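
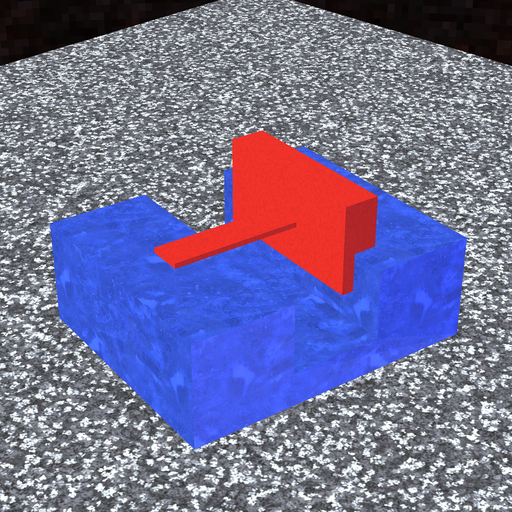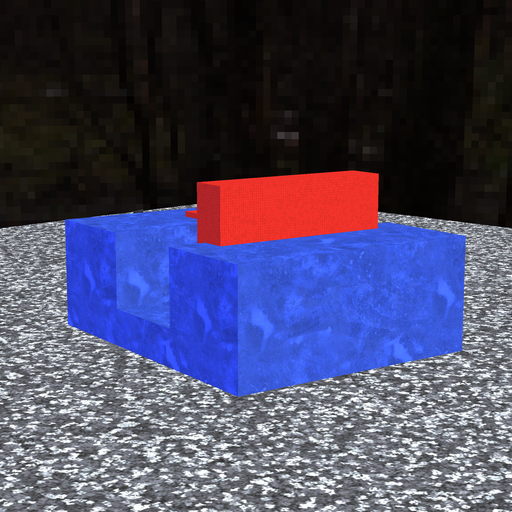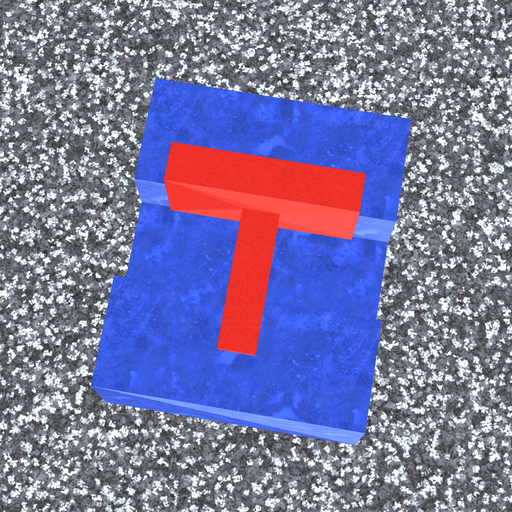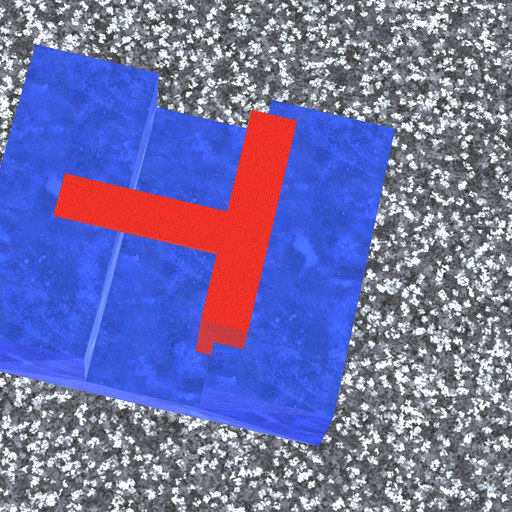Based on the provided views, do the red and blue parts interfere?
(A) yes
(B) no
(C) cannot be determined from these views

(A) yes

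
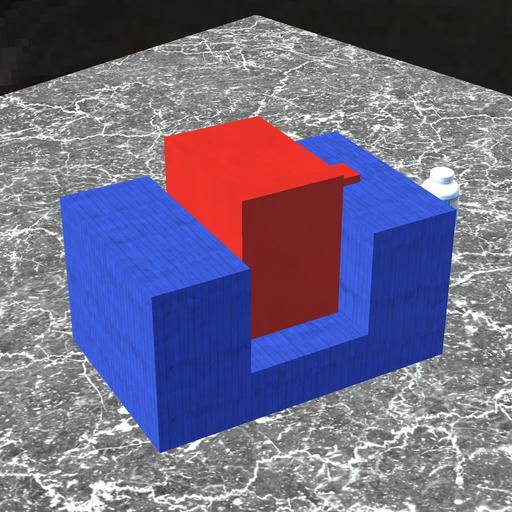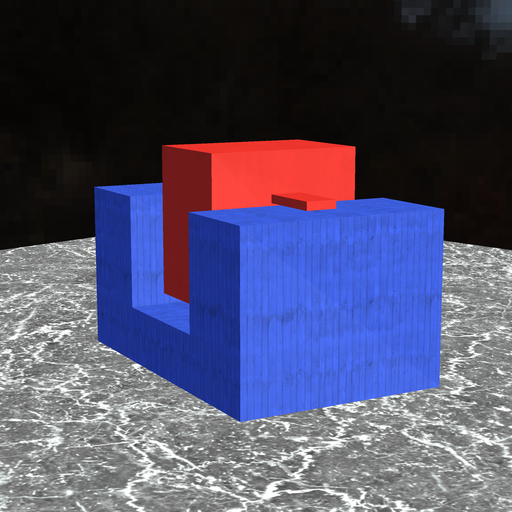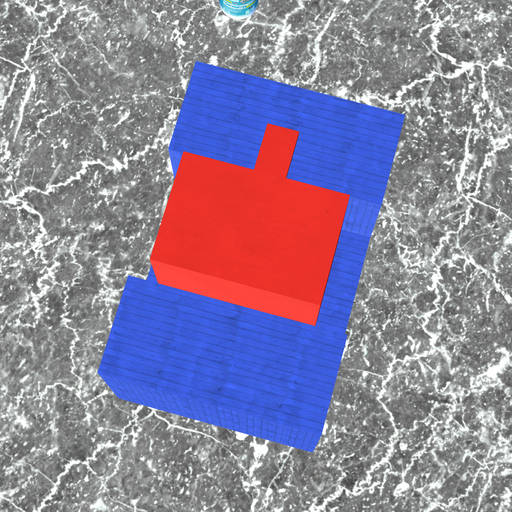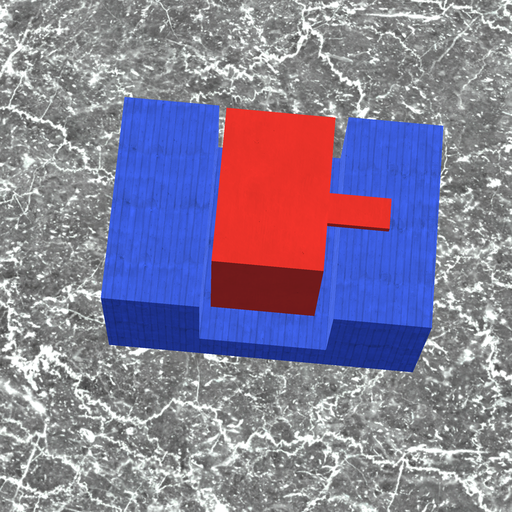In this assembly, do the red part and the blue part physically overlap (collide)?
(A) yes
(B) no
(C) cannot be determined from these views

(B) no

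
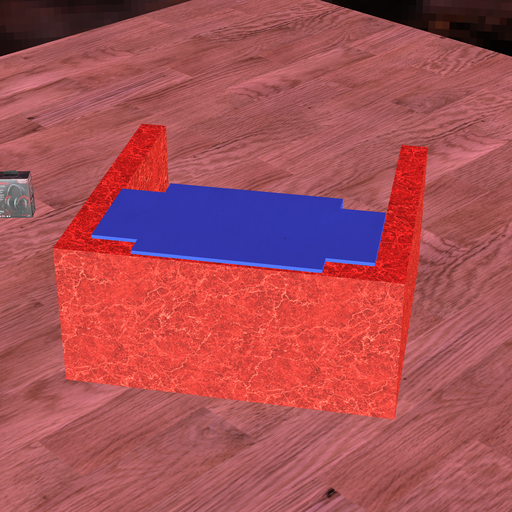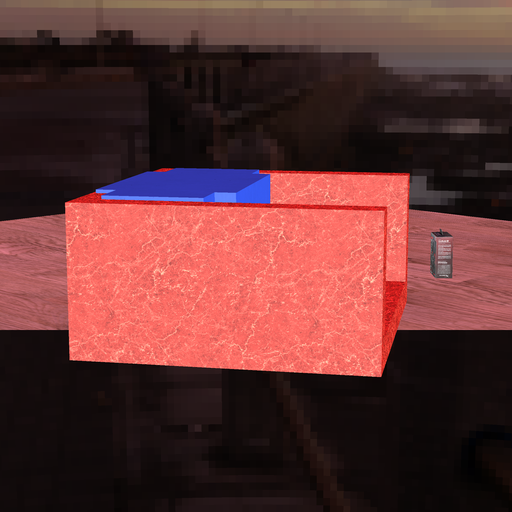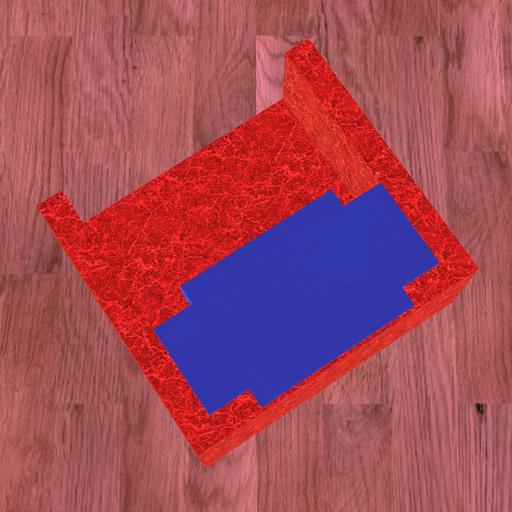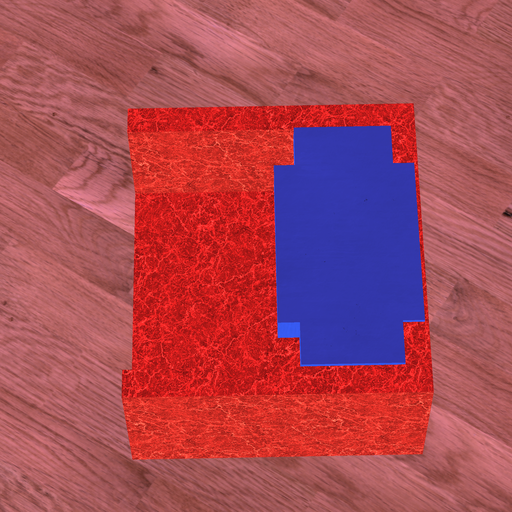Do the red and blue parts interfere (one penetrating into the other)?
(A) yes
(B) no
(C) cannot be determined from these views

(A) yes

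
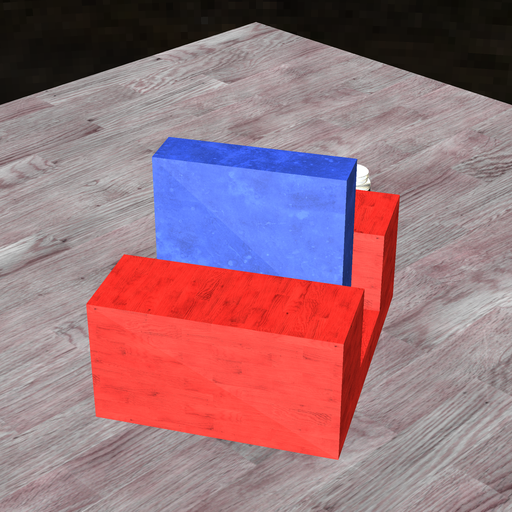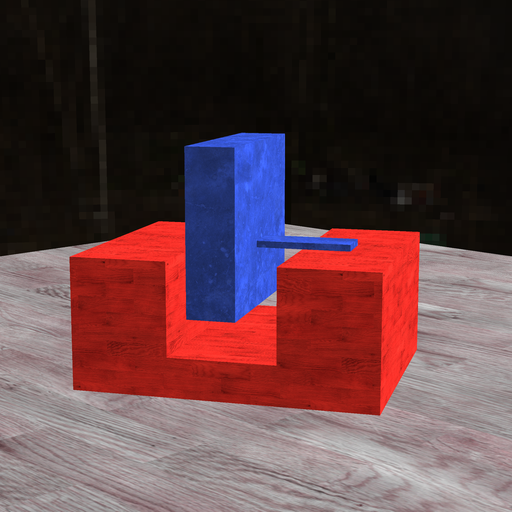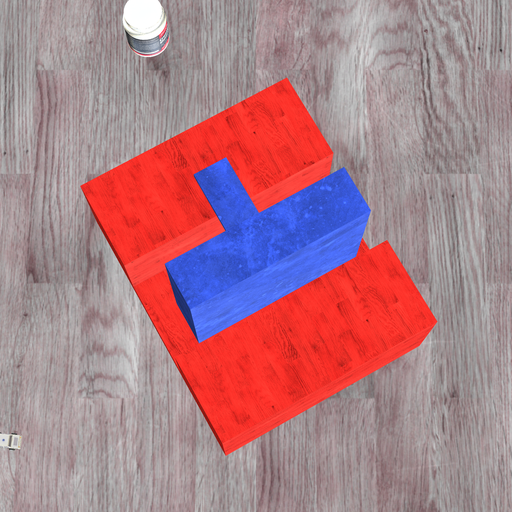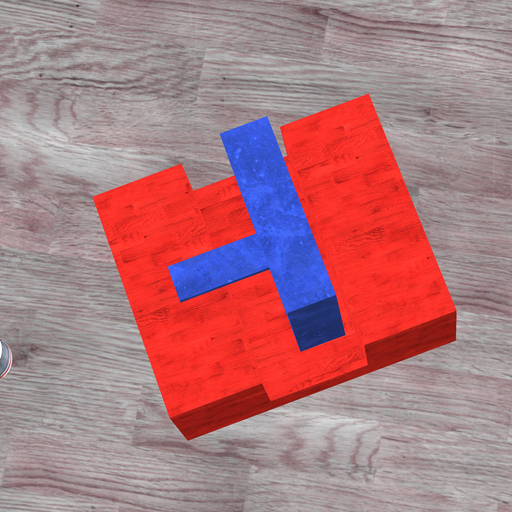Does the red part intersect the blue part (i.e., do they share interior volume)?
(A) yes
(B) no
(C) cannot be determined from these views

(B) no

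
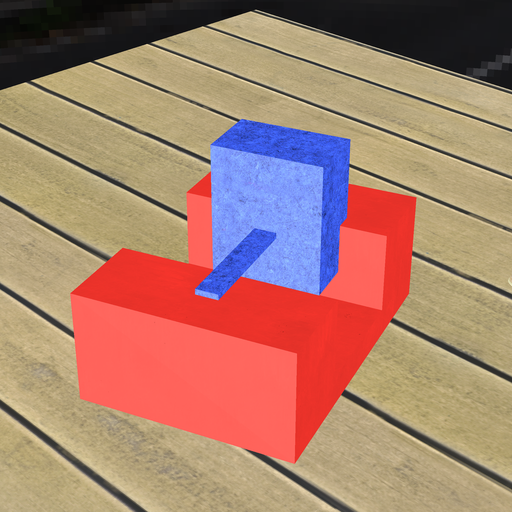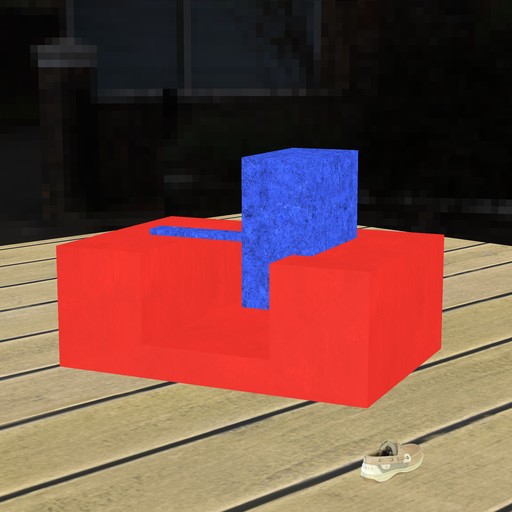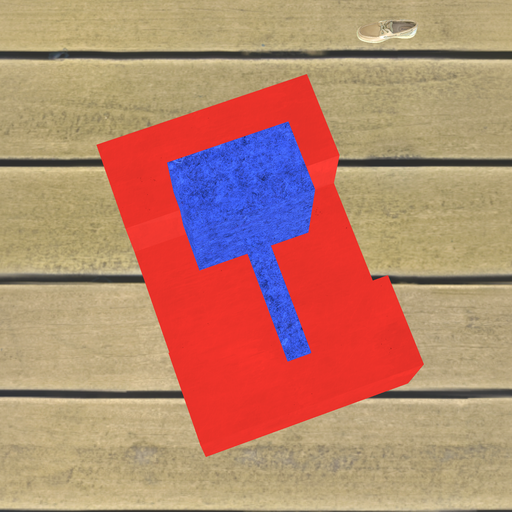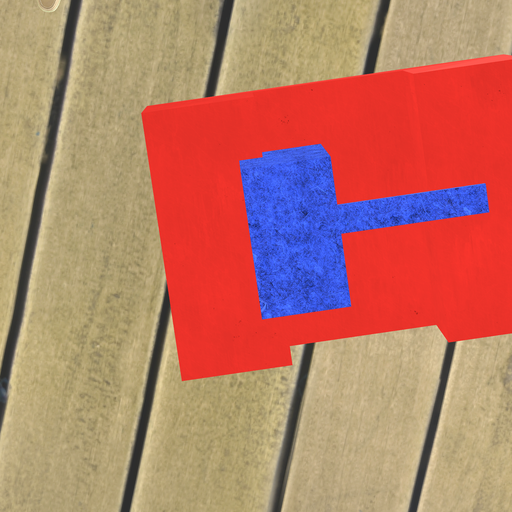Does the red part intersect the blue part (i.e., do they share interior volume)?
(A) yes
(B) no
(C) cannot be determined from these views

(A) yes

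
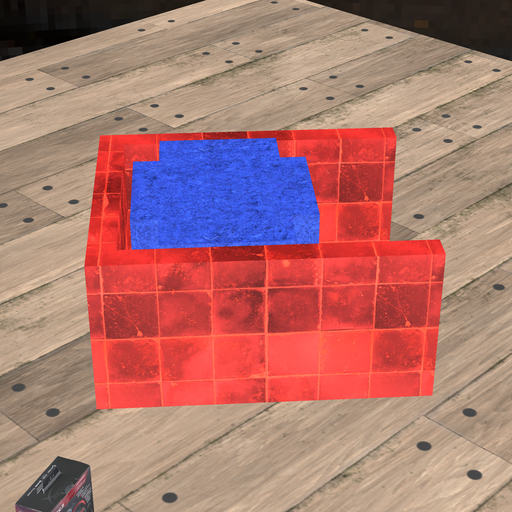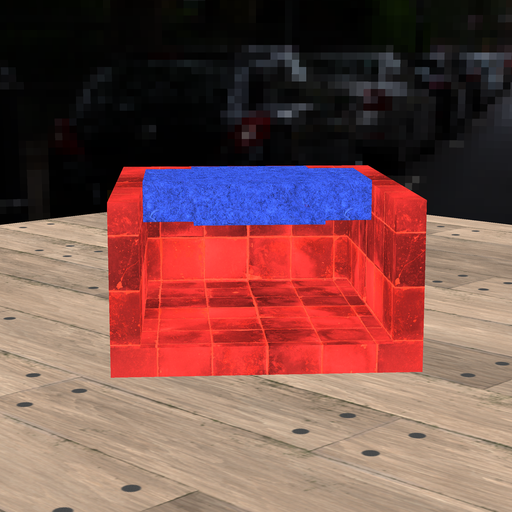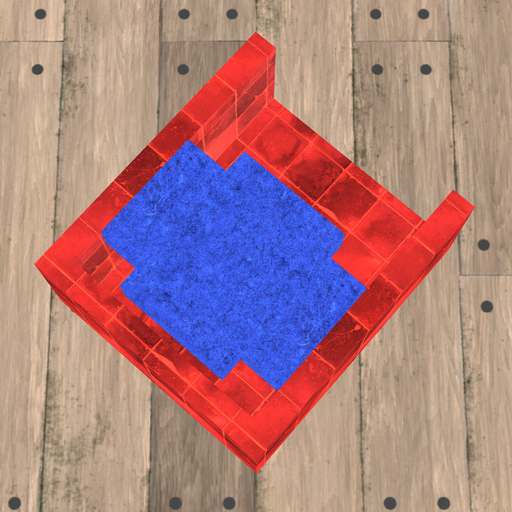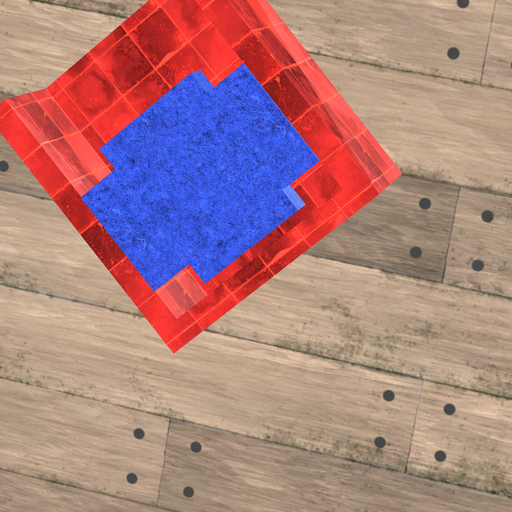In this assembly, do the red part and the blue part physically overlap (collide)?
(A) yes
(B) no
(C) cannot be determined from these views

(B) no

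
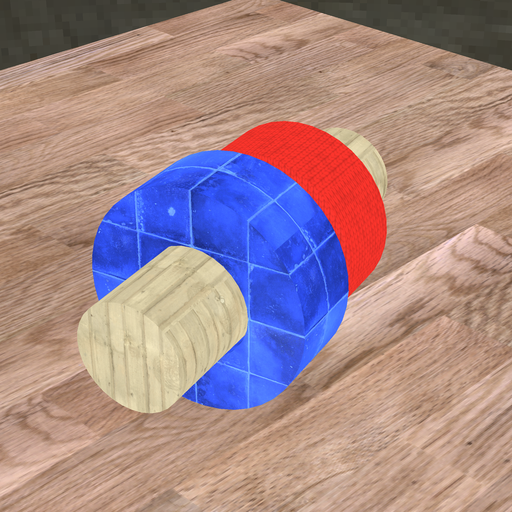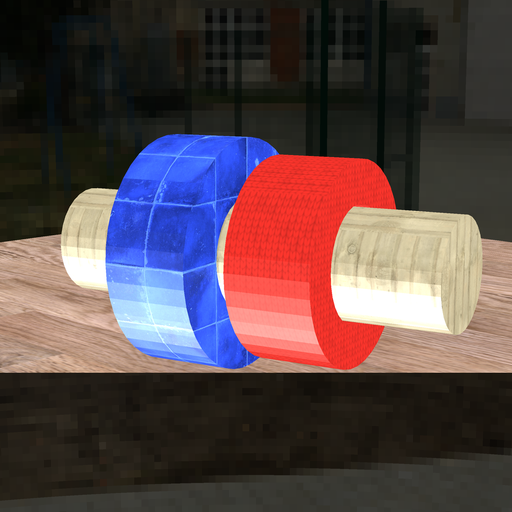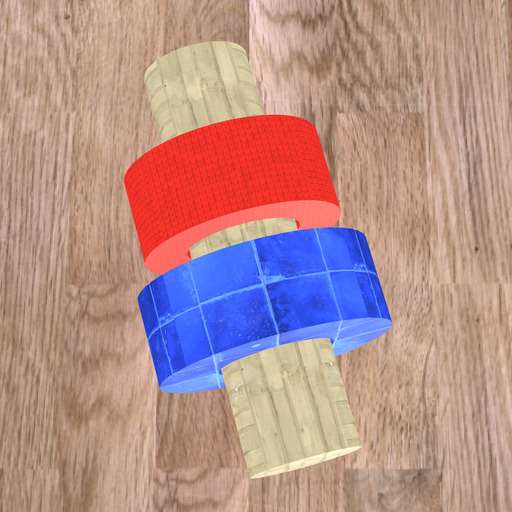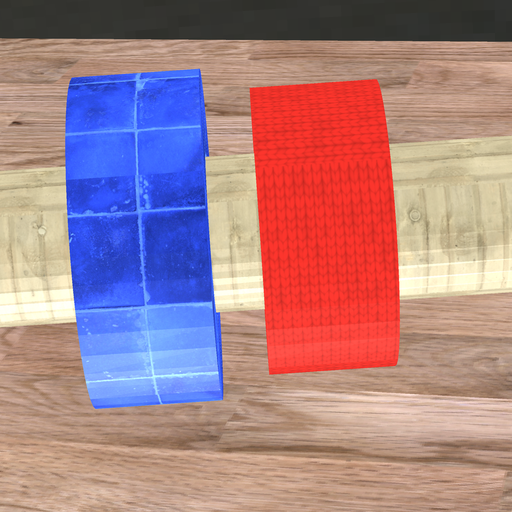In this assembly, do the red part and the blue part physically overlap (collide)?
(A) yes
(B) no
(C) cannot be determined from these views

(B) no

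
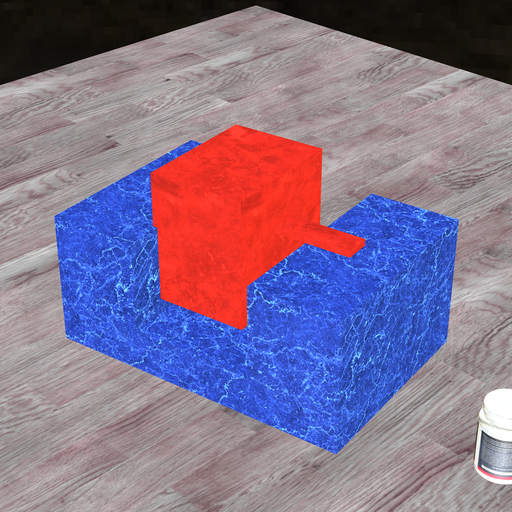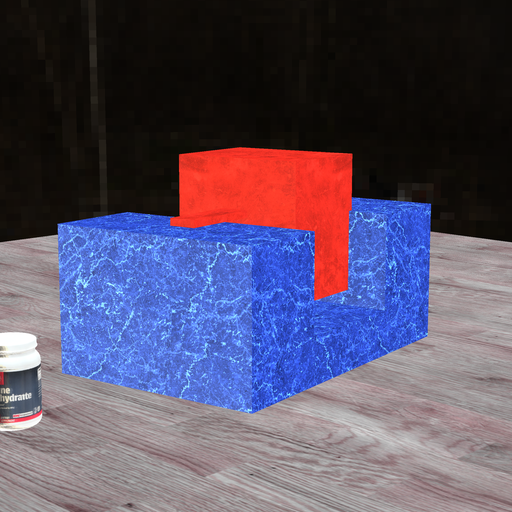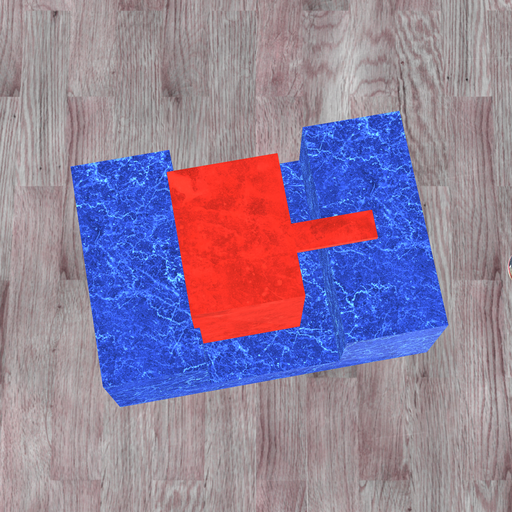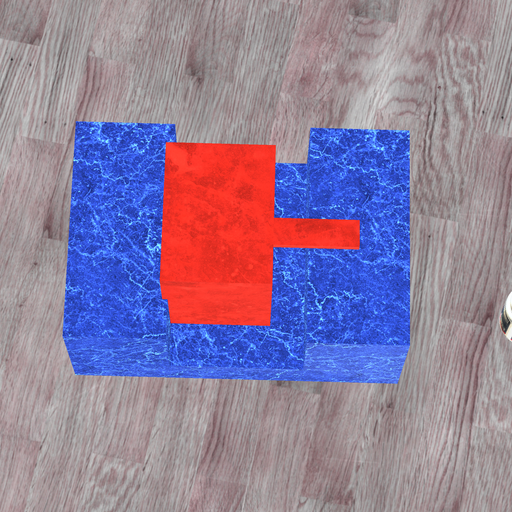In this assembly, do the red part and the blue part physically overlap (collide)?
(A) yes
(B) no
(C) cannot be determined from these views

(A) yes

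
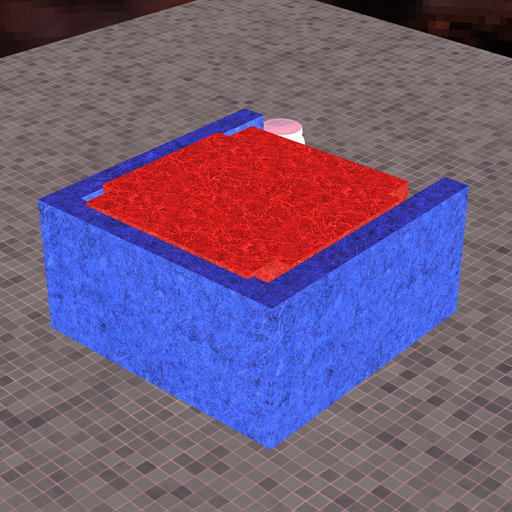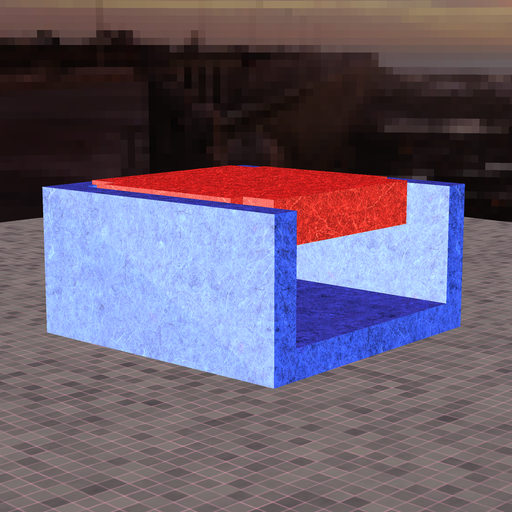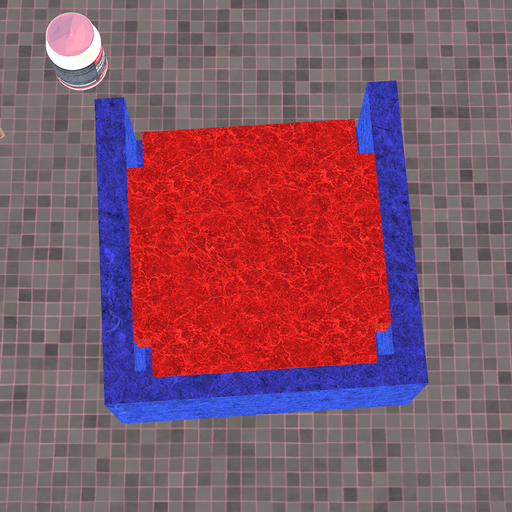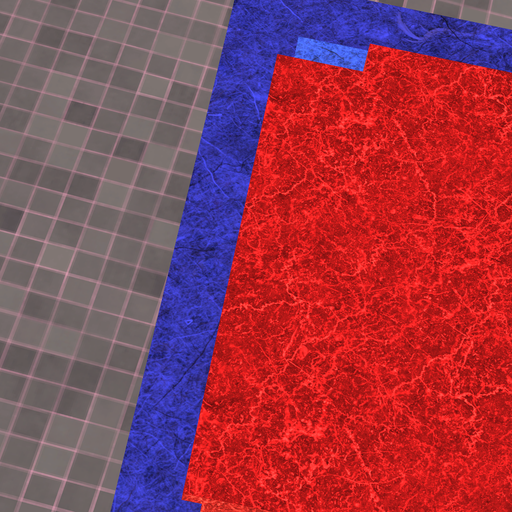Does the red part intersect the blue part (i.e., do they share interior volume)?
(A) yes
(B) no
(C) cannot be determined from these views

(A) yes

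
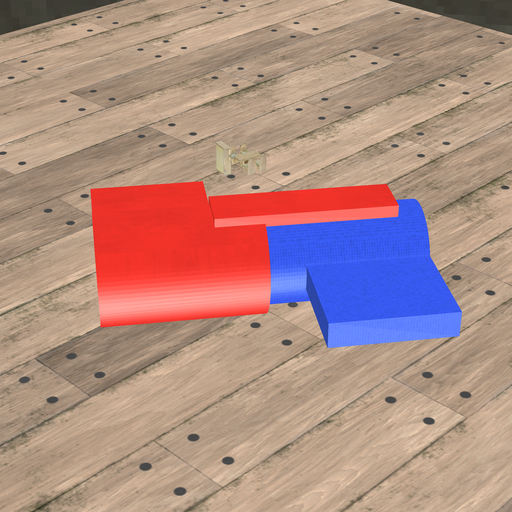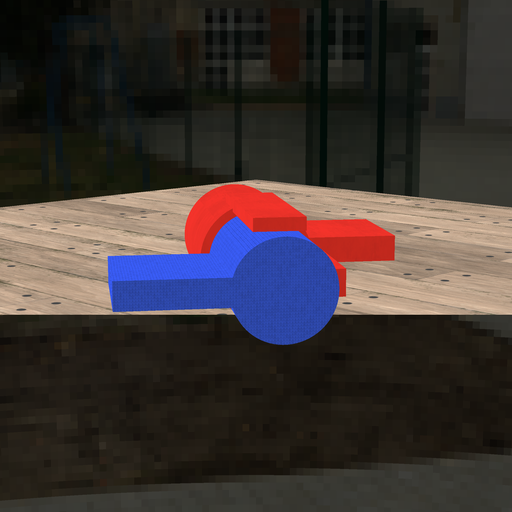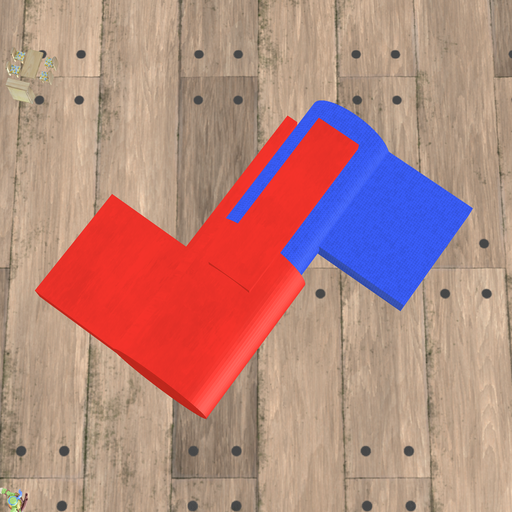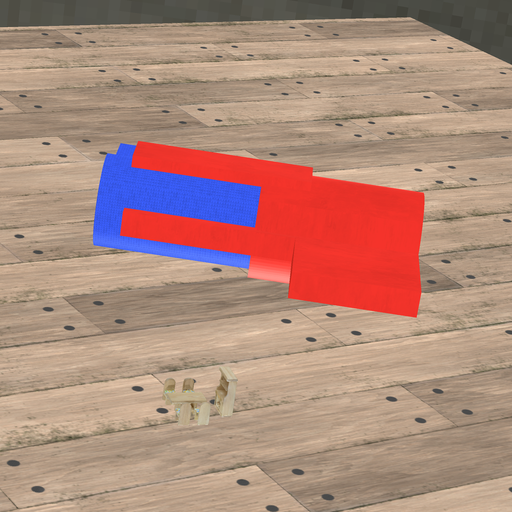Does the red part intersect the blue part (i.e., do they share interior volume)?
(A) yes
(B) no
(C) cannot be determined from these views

(A) yes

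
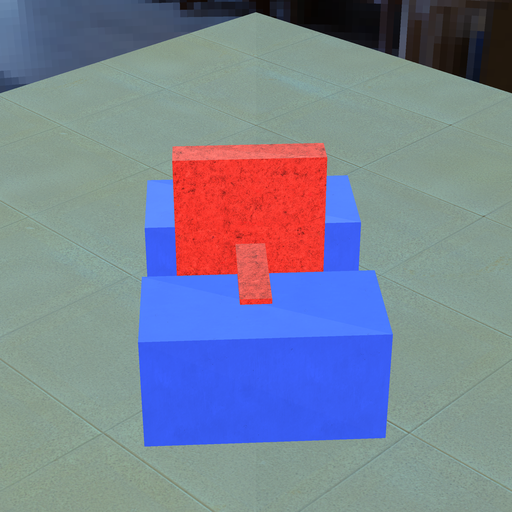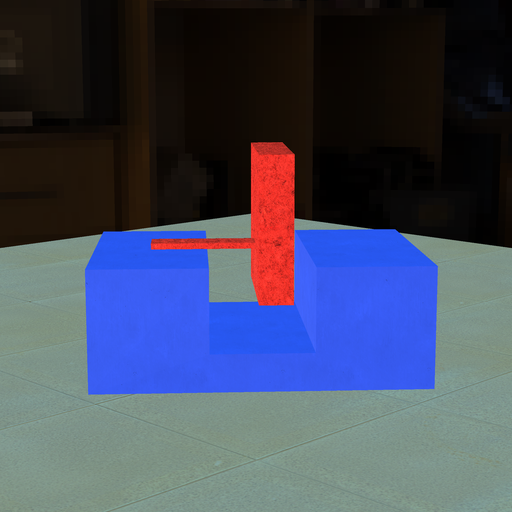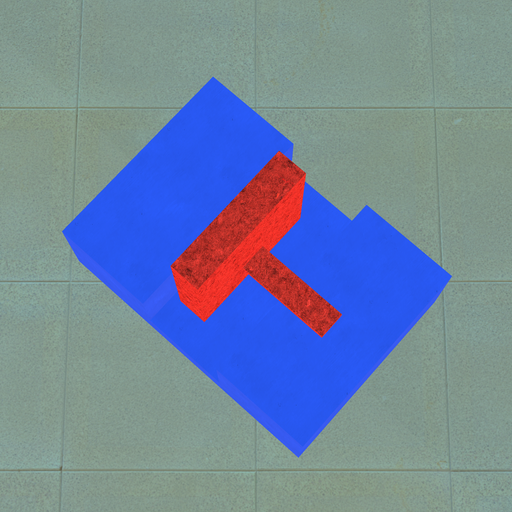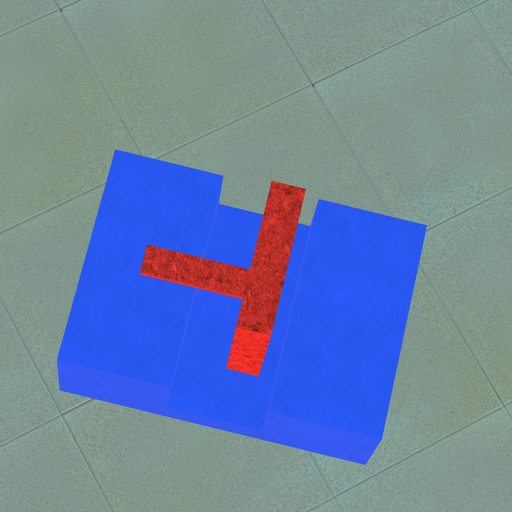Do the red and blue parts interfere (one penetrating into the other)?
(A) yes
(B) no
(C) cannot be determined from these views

(B) no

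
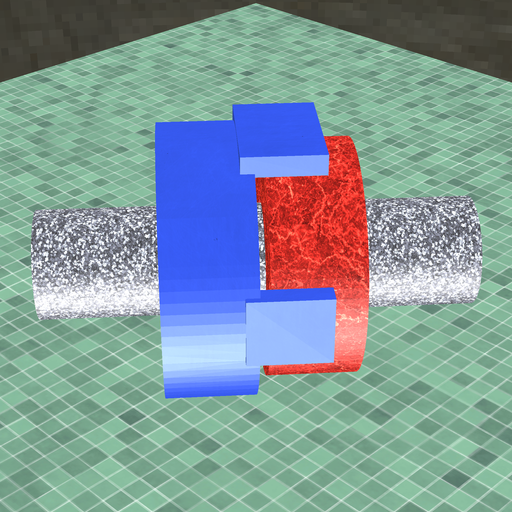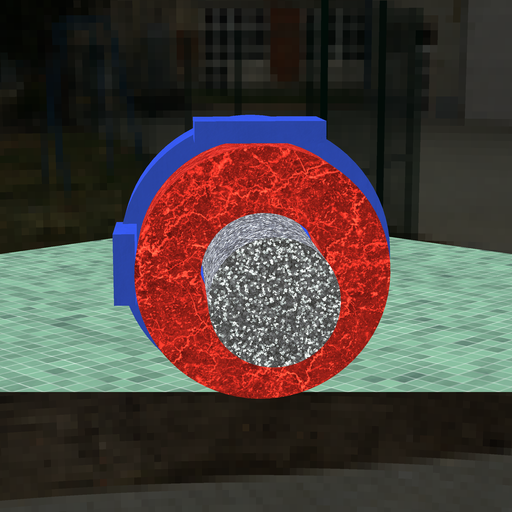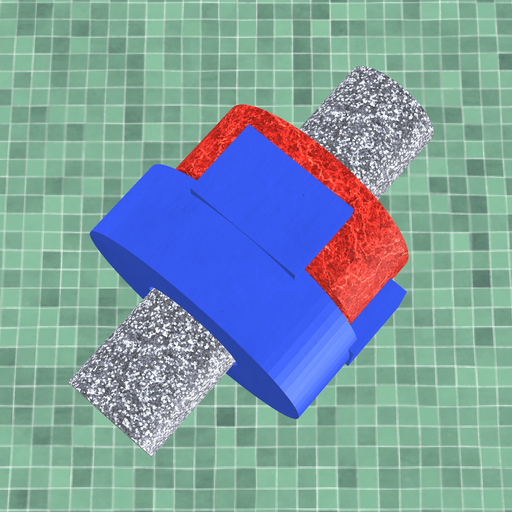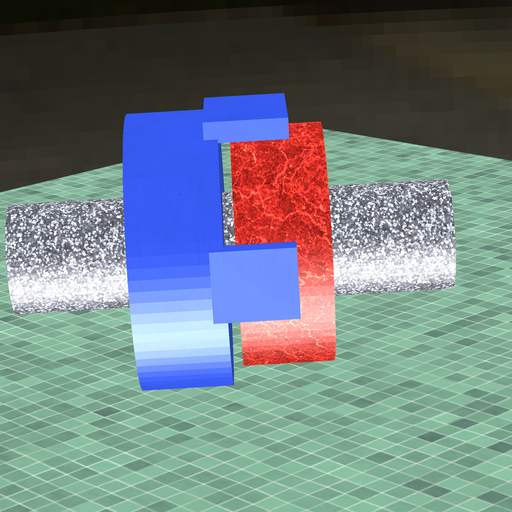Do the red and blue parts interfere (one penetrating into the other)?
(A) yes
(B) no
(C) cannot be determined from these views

(B) no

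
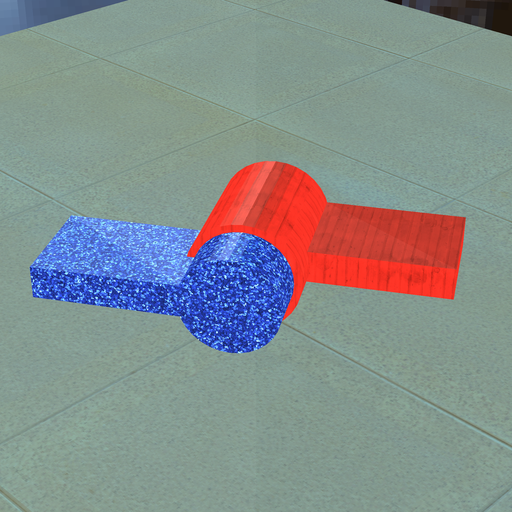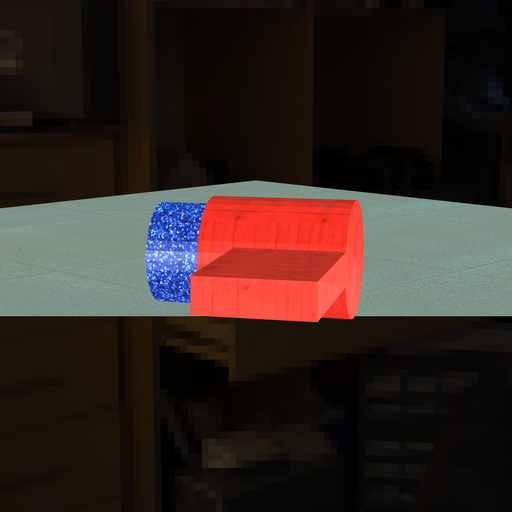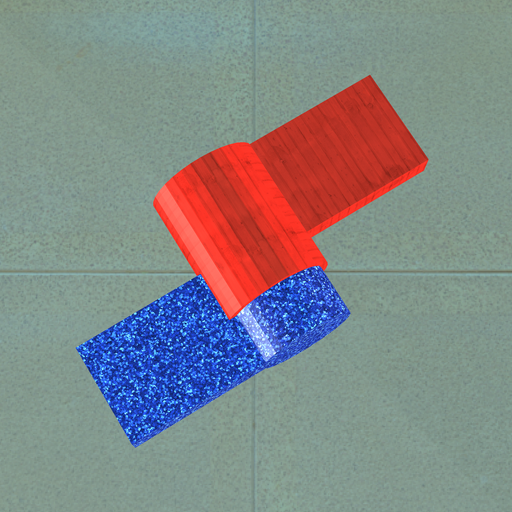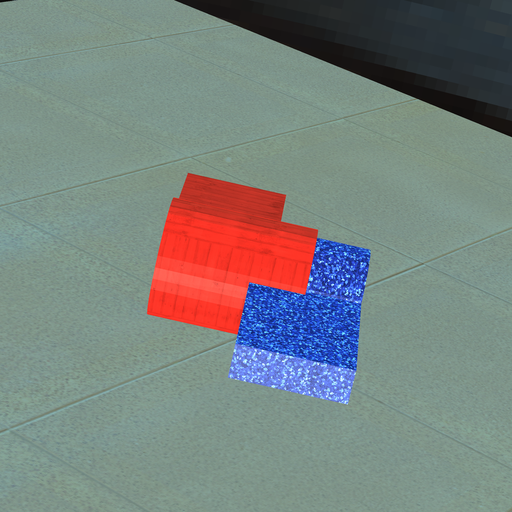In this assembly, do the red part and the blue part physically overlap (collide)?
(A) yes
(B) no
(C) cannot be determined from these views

(A) yes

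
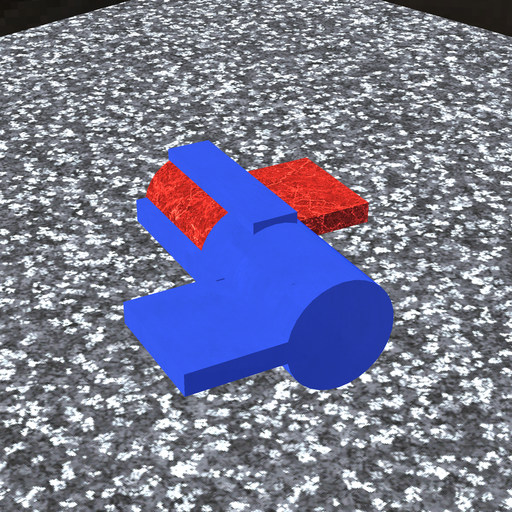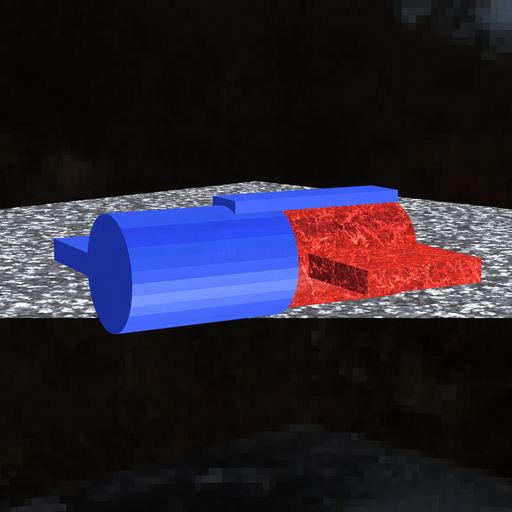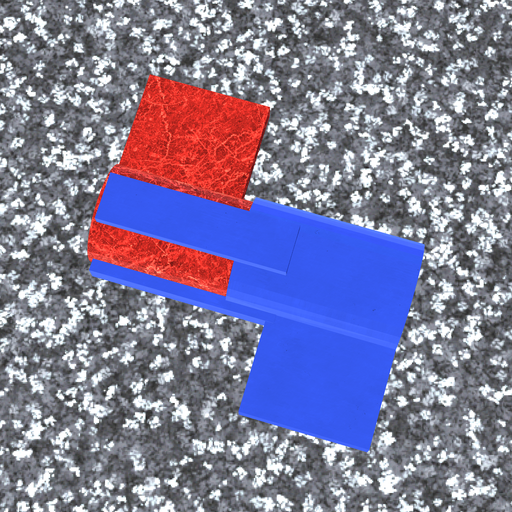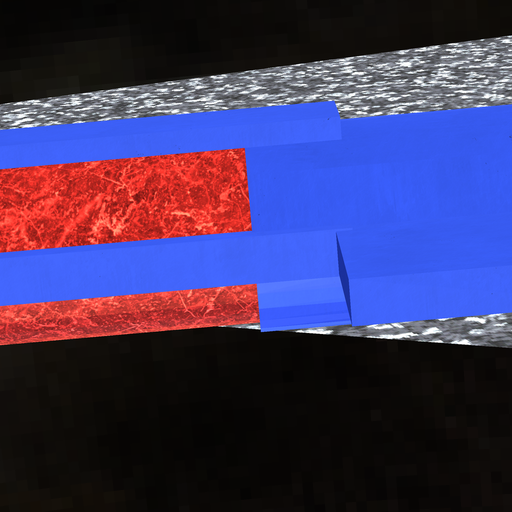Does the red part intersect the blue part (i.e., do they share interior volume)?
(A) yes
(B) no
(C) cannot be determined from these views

(A) yes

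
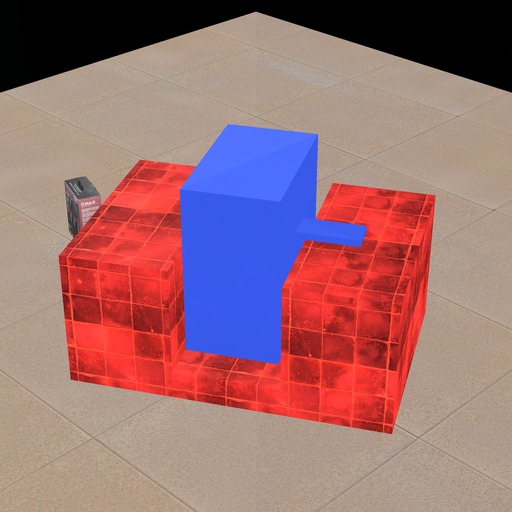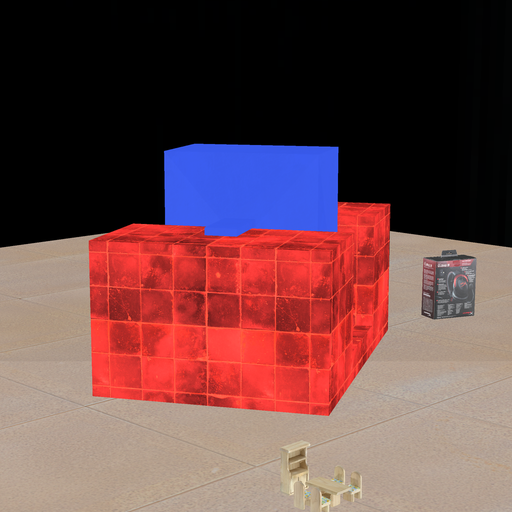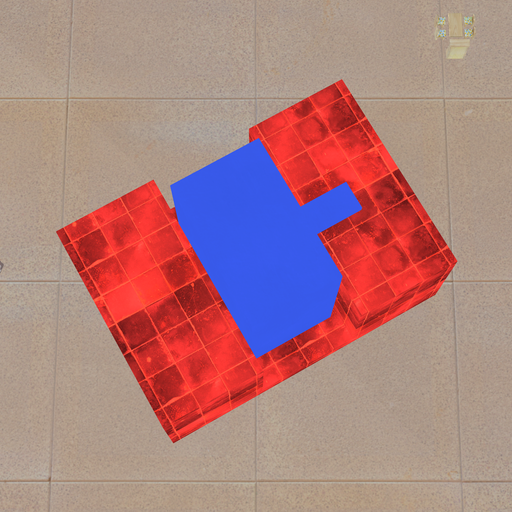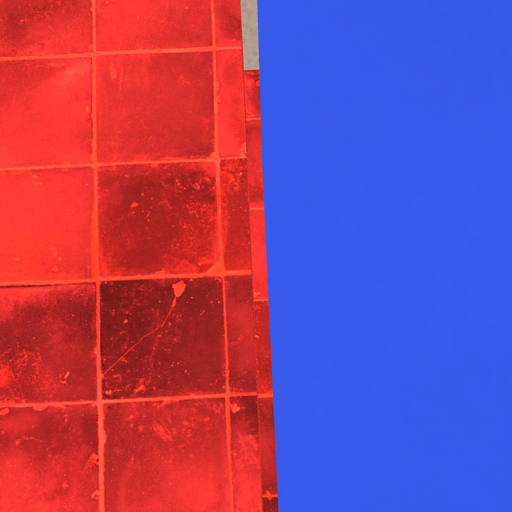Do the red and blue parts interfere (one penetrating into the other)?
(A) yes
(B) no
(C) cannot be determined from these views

(B) no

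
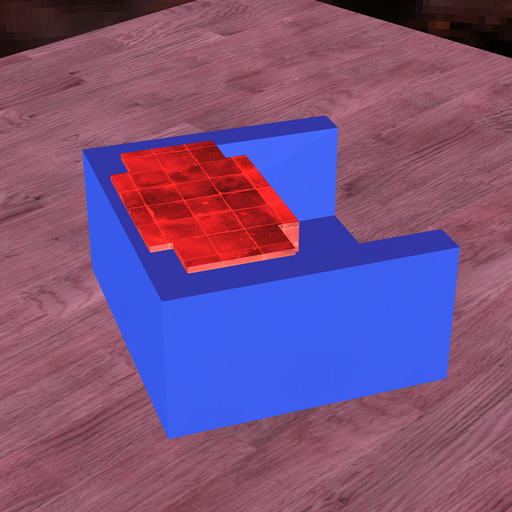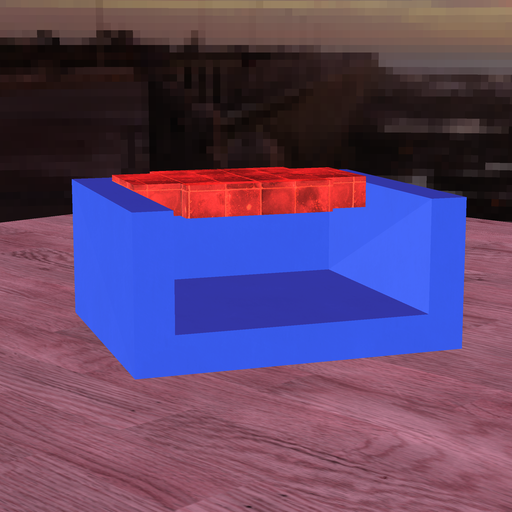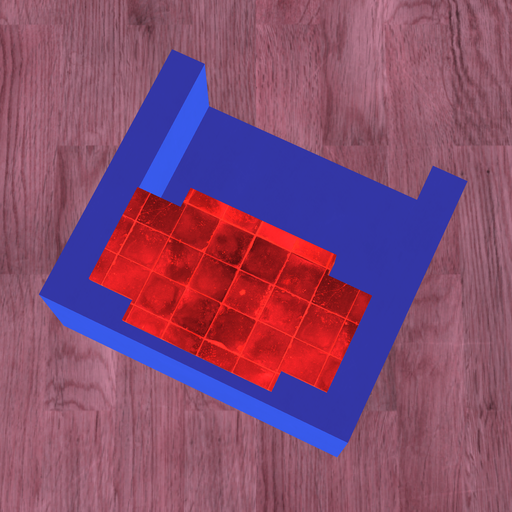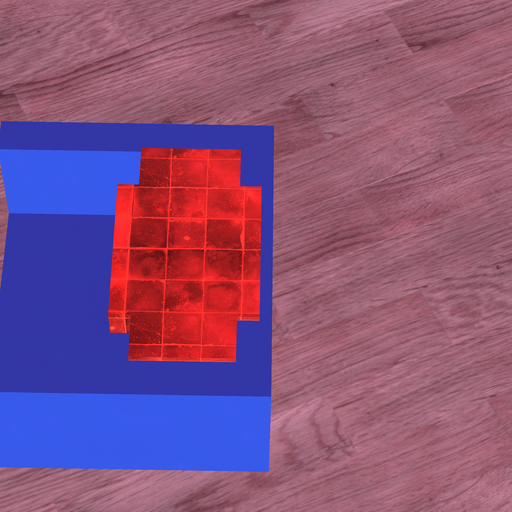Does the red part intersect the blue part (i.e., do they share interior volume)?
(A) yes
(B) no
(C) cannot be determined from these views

(A) yes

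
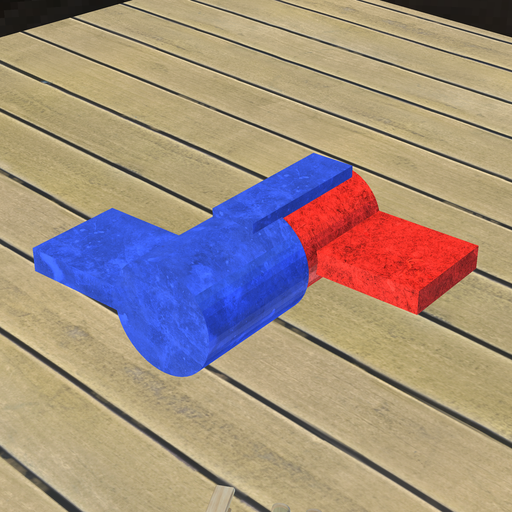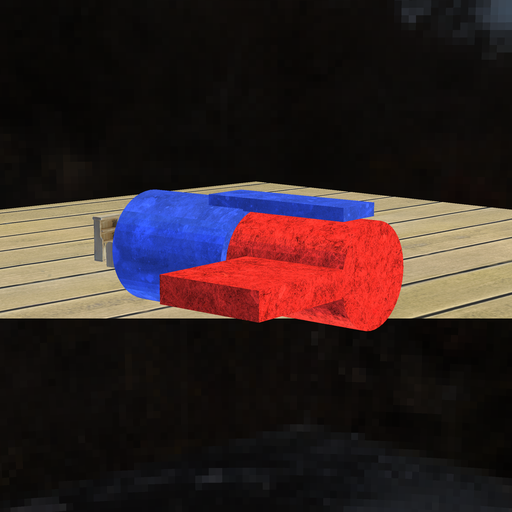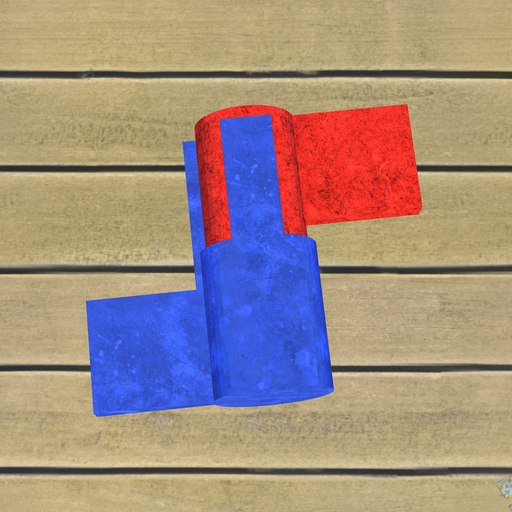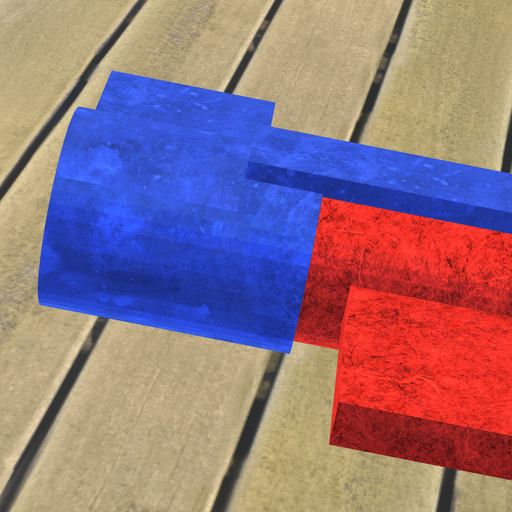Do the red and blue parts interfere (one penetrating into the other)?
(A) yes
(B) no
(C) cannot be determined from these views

(A) yes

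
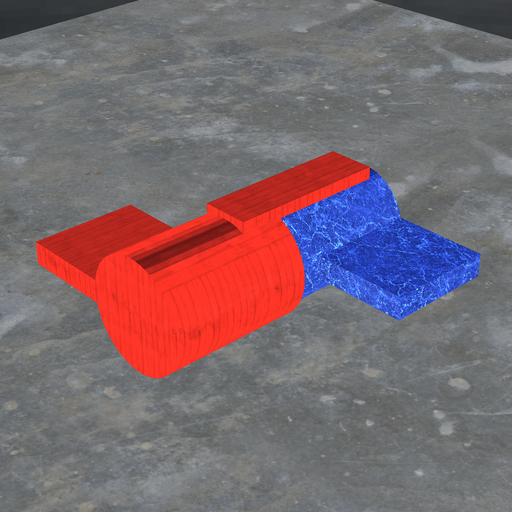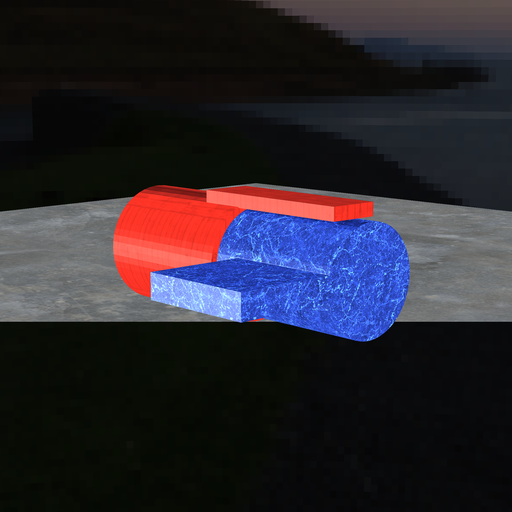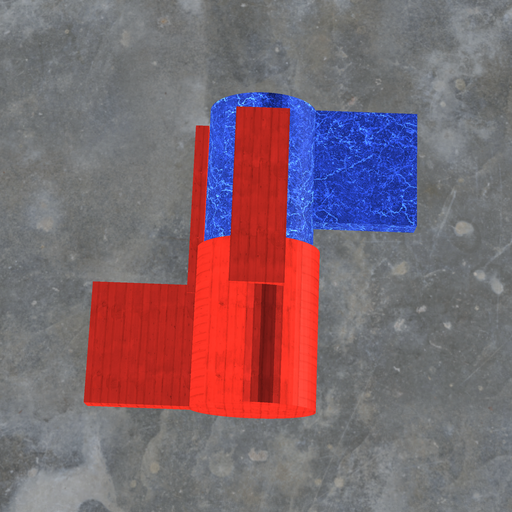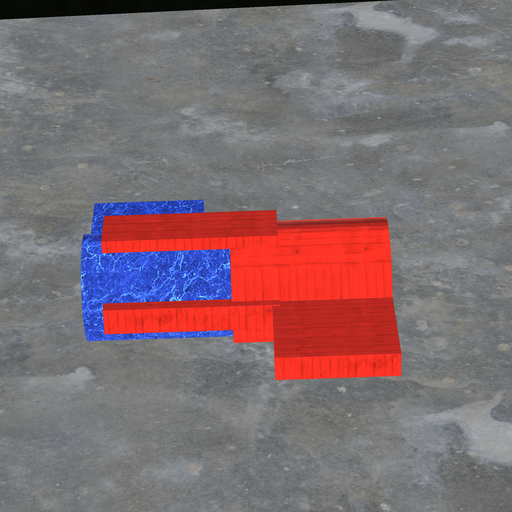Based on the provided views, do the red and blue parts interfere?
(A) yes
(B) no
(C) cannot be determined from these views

(A) yes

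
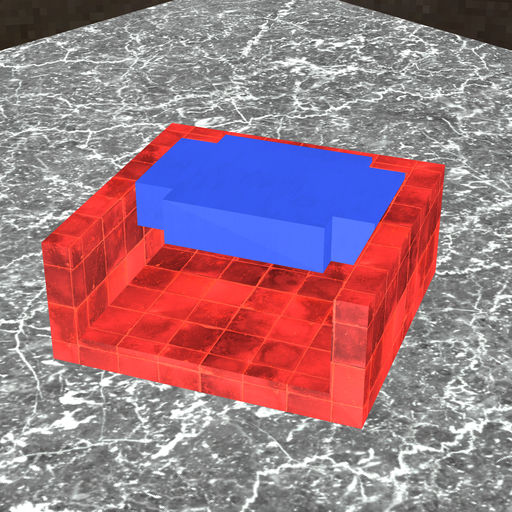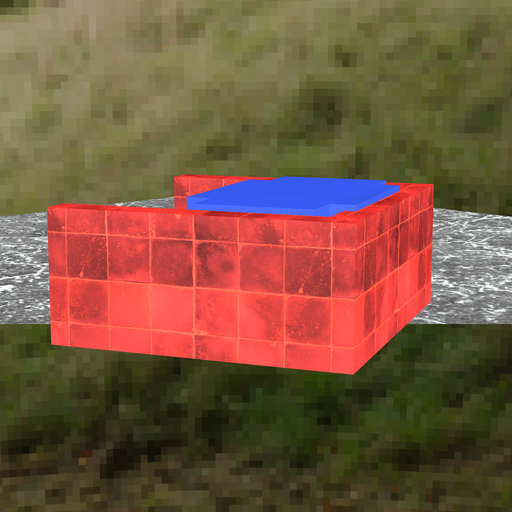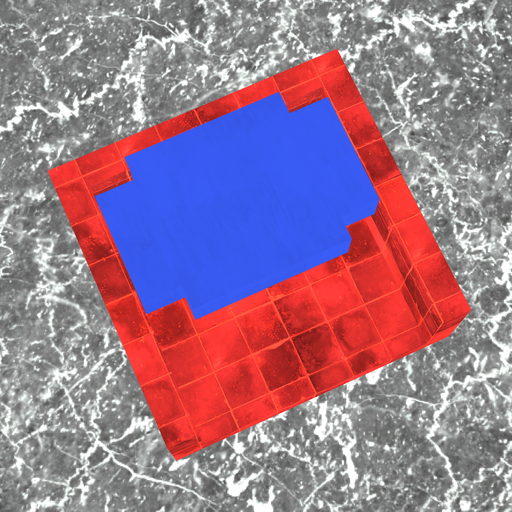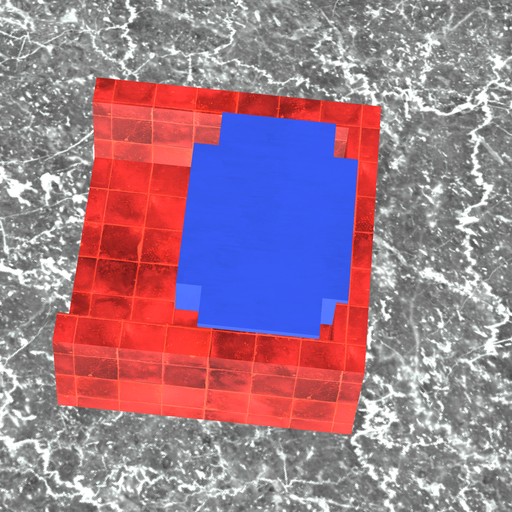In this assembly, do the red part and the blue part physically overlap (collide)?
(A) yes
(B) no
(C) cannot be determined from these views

(A) yes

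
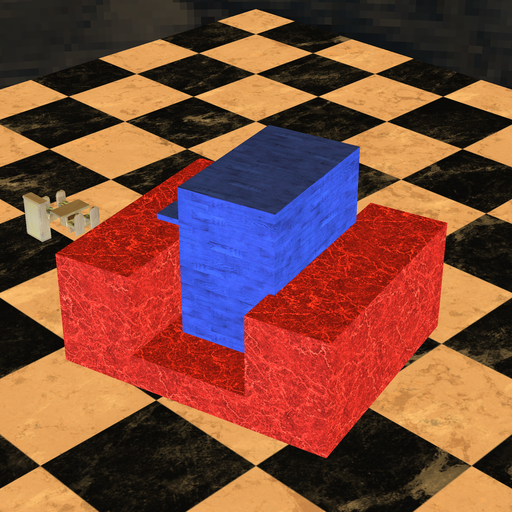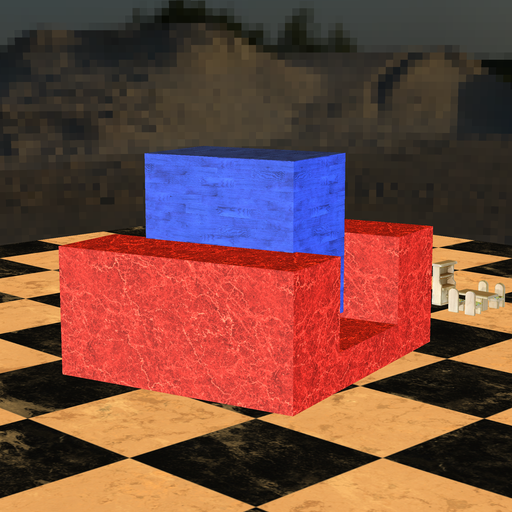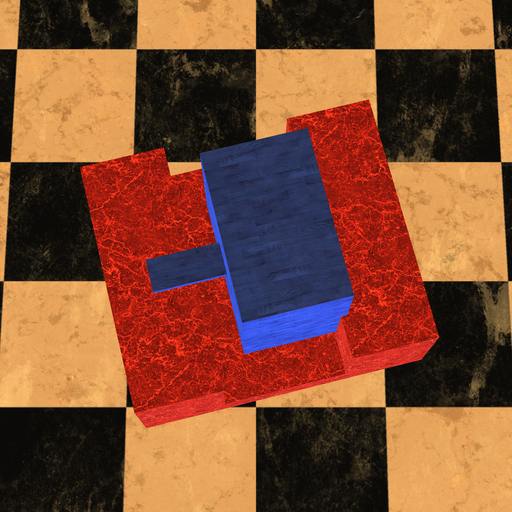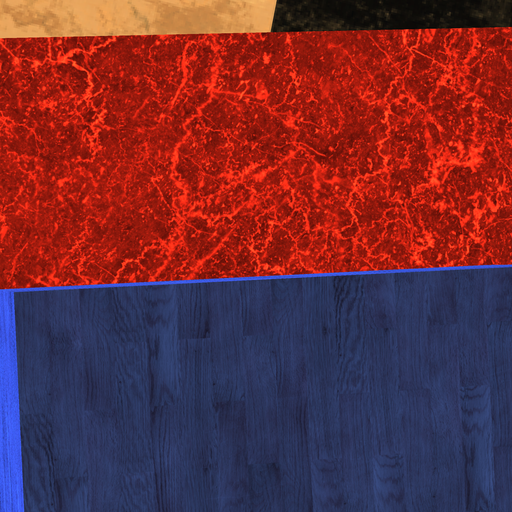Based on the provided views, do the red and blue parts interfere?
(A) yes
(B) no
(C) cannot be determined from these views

(A) yes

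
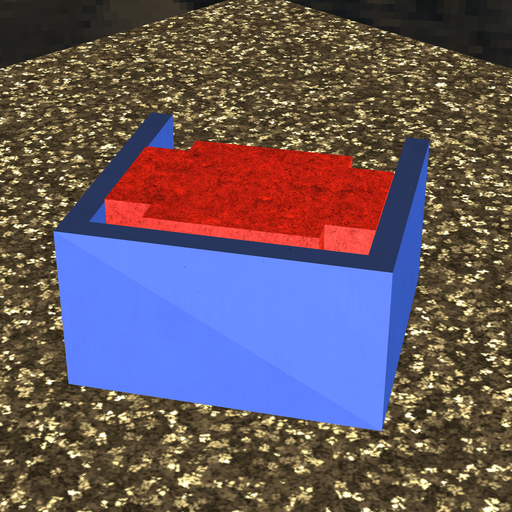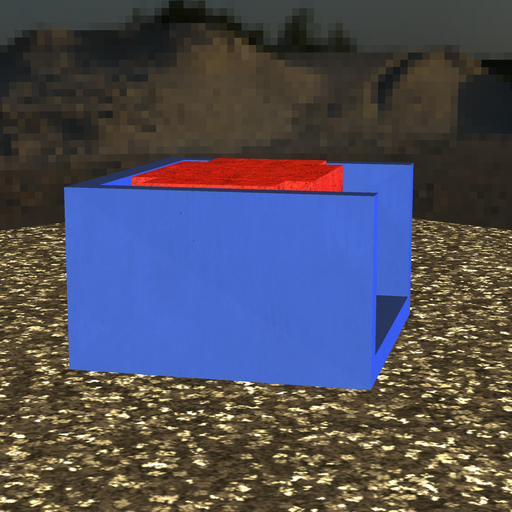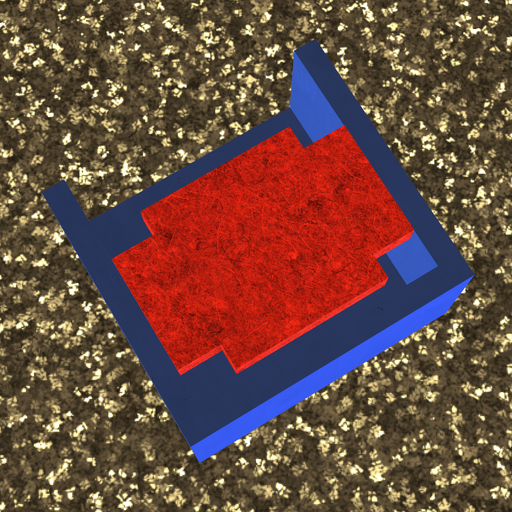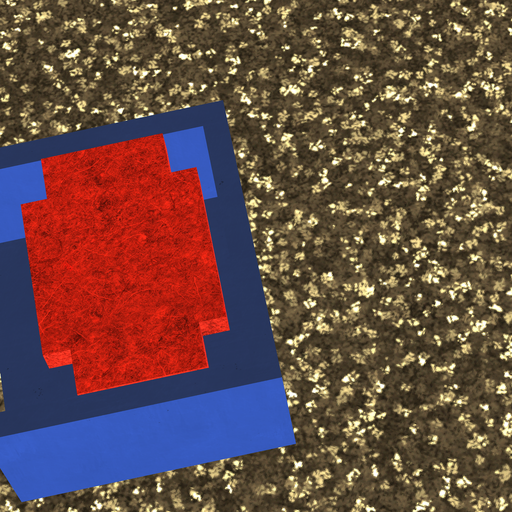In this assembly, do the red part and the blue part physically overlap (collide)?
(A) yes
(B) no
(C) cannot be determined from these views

(B) no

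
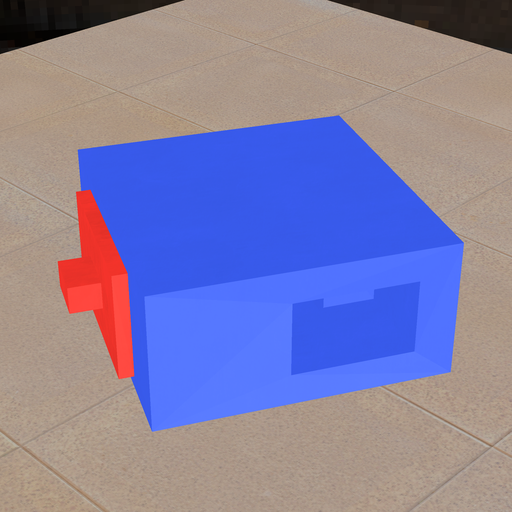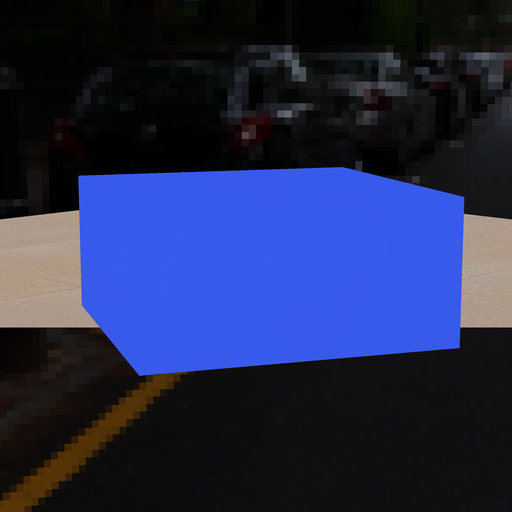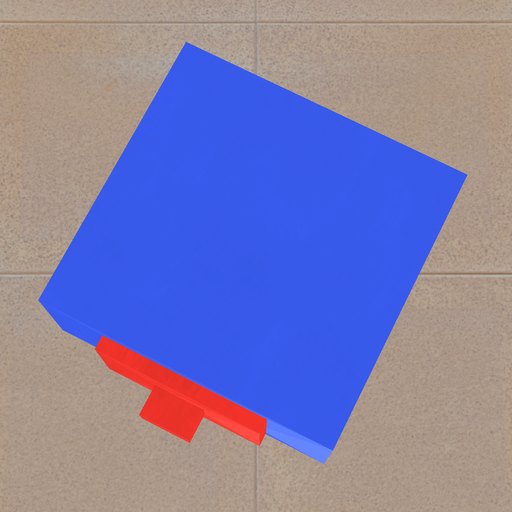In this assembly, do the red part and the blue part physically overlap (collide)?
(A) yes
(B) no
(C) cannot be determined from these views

(C) cannot be determined from these views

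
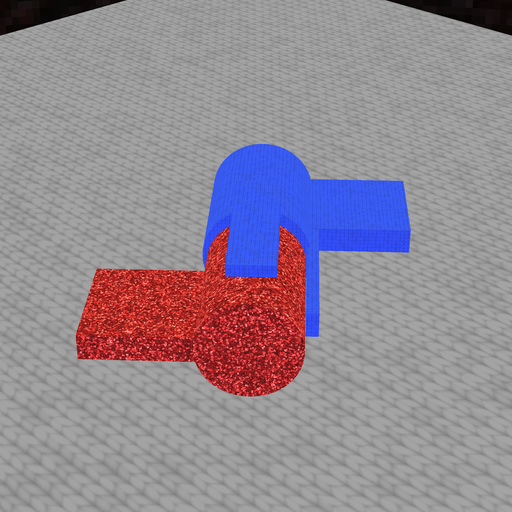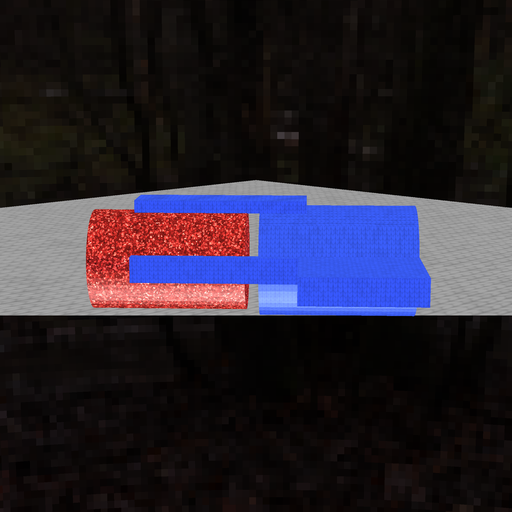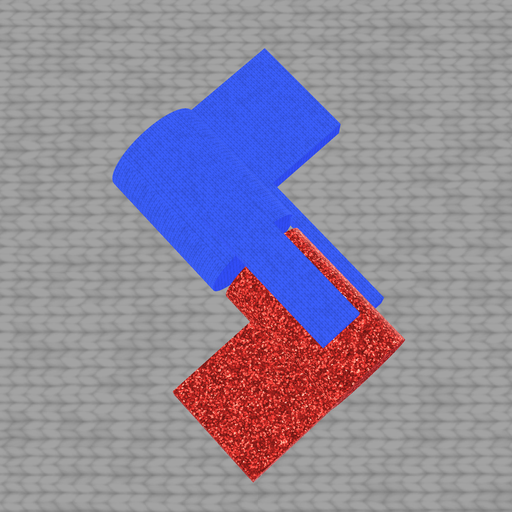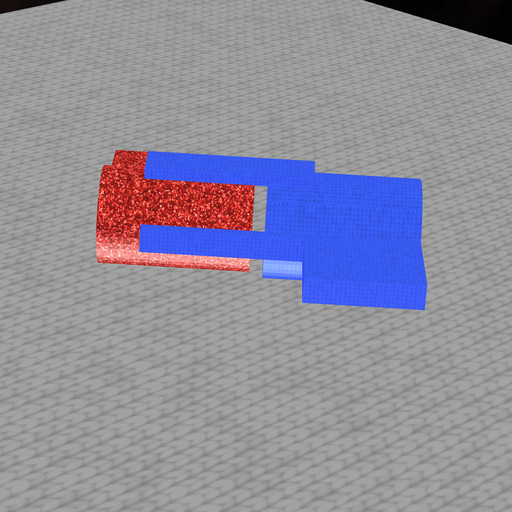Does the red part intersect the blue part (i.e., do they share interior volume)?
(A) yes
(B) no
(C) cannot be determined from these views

(B) no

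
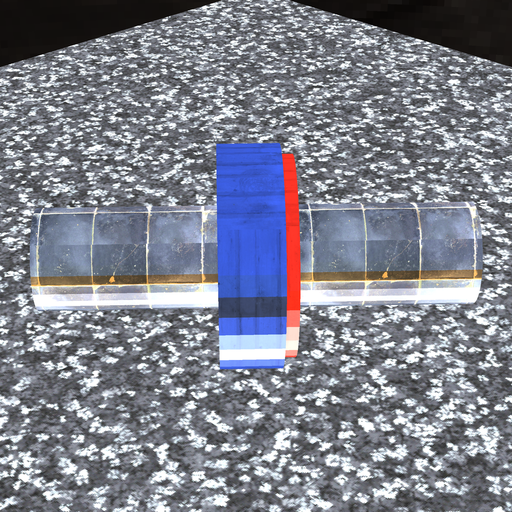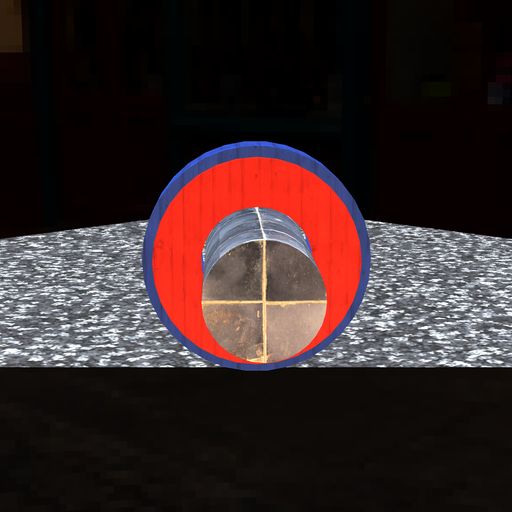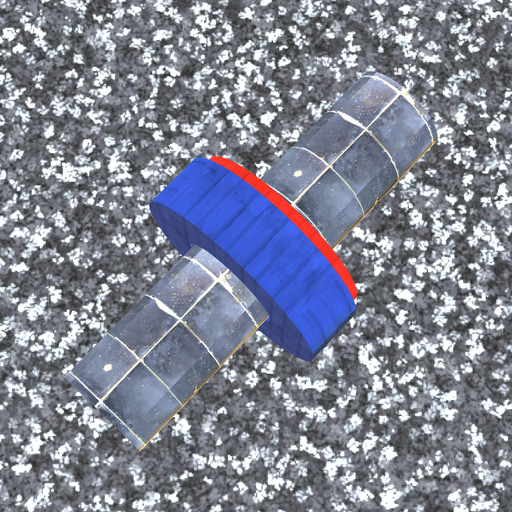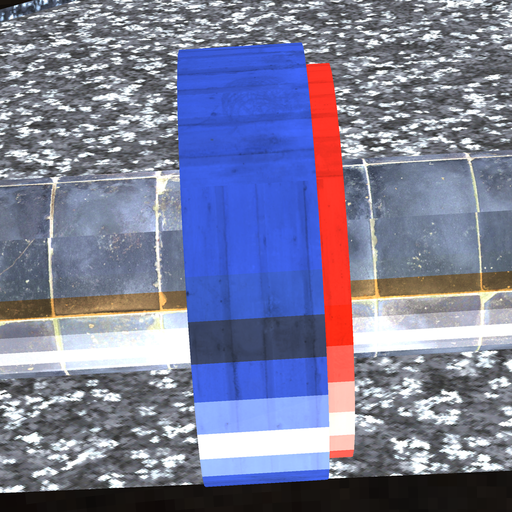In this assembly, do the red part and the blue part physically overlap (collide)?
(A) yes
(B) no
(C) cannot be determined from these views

(A) yes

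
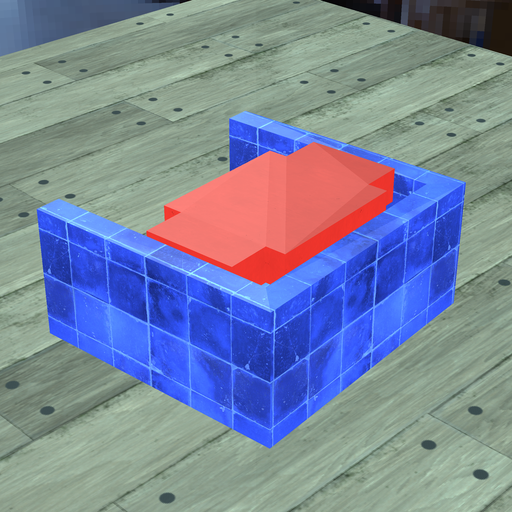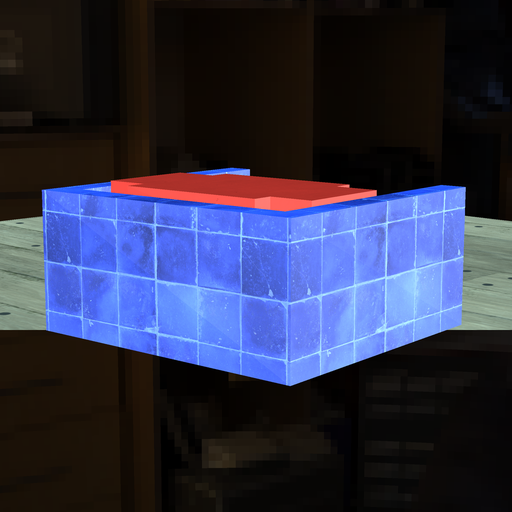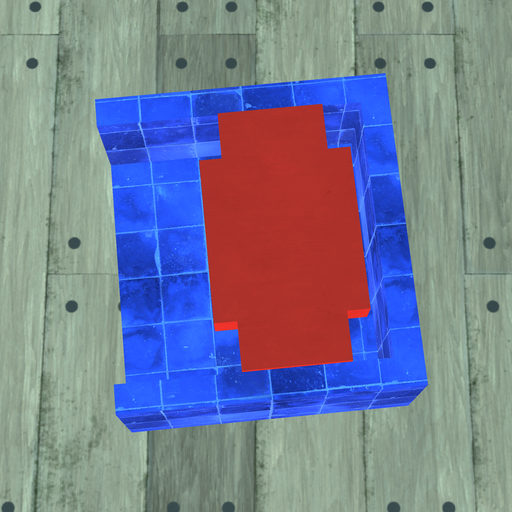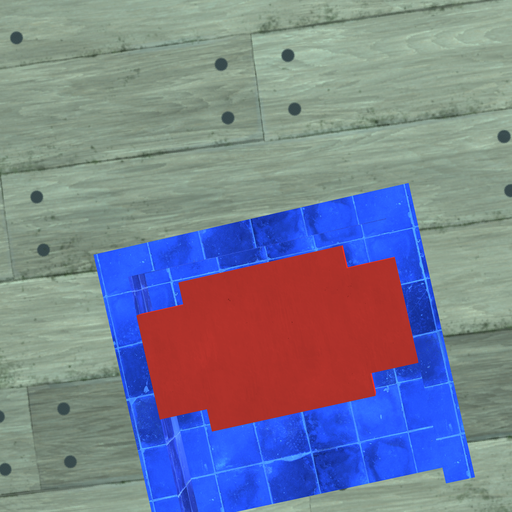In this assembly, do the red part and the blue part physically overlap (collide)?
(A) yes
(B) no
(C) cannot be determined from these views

(B) no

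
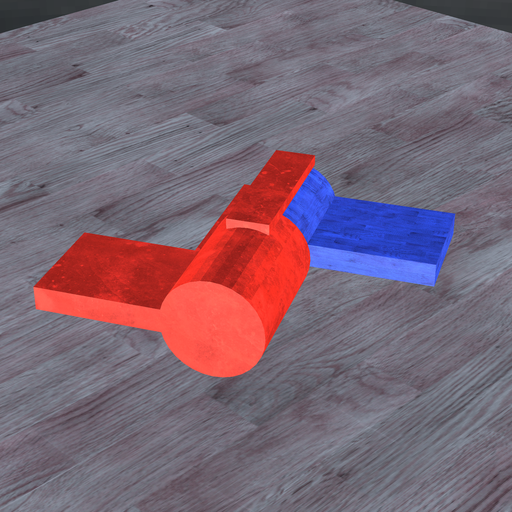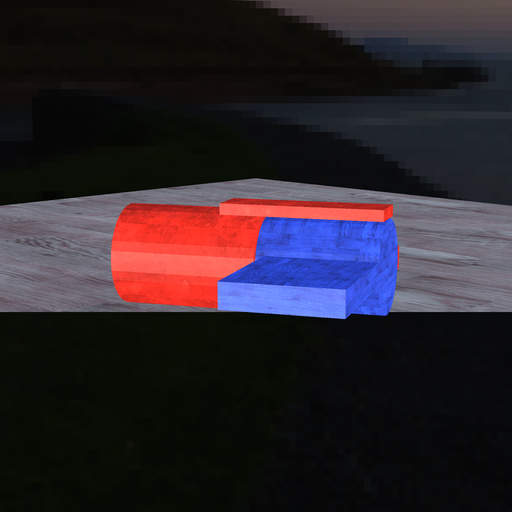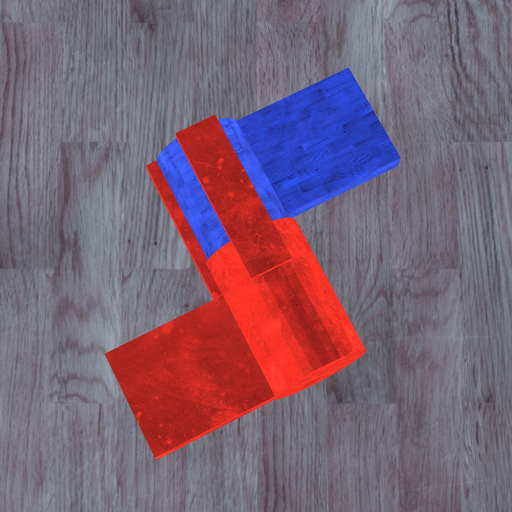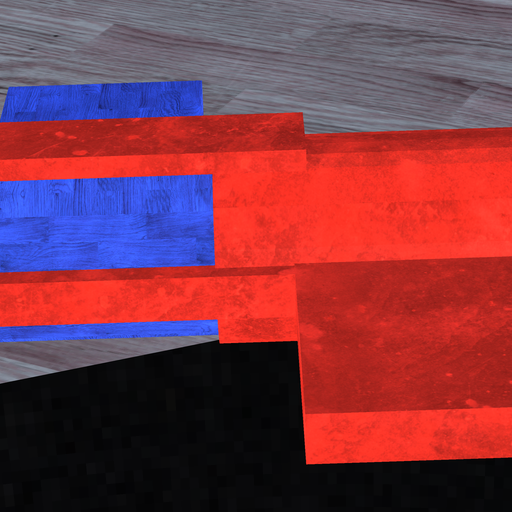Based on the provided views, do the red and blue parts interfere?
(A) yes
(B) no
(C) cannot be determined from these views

(A) yes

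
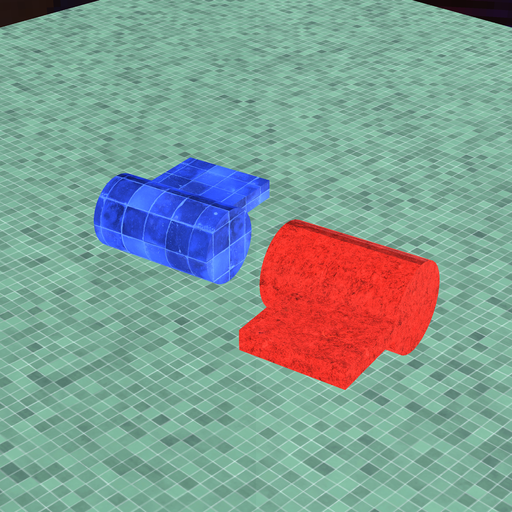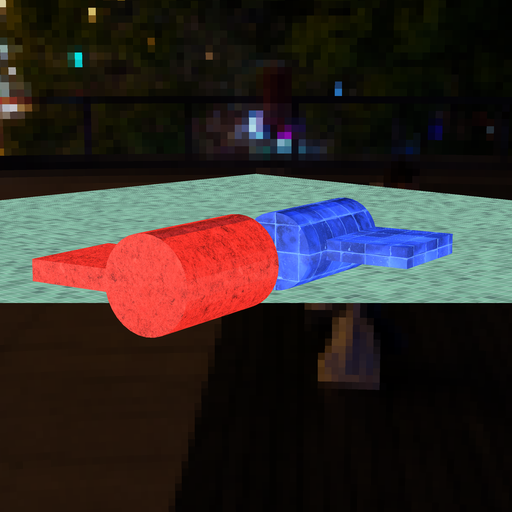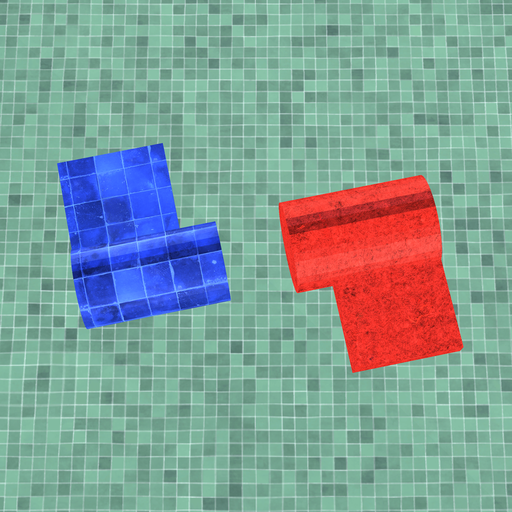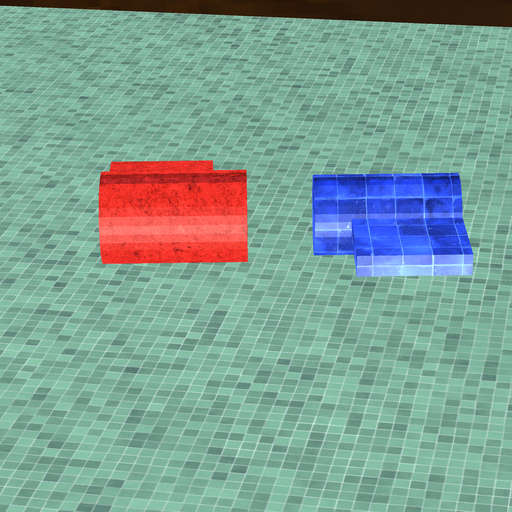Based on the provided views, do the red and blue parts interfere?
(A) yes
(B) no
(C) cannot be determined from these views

(B) no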